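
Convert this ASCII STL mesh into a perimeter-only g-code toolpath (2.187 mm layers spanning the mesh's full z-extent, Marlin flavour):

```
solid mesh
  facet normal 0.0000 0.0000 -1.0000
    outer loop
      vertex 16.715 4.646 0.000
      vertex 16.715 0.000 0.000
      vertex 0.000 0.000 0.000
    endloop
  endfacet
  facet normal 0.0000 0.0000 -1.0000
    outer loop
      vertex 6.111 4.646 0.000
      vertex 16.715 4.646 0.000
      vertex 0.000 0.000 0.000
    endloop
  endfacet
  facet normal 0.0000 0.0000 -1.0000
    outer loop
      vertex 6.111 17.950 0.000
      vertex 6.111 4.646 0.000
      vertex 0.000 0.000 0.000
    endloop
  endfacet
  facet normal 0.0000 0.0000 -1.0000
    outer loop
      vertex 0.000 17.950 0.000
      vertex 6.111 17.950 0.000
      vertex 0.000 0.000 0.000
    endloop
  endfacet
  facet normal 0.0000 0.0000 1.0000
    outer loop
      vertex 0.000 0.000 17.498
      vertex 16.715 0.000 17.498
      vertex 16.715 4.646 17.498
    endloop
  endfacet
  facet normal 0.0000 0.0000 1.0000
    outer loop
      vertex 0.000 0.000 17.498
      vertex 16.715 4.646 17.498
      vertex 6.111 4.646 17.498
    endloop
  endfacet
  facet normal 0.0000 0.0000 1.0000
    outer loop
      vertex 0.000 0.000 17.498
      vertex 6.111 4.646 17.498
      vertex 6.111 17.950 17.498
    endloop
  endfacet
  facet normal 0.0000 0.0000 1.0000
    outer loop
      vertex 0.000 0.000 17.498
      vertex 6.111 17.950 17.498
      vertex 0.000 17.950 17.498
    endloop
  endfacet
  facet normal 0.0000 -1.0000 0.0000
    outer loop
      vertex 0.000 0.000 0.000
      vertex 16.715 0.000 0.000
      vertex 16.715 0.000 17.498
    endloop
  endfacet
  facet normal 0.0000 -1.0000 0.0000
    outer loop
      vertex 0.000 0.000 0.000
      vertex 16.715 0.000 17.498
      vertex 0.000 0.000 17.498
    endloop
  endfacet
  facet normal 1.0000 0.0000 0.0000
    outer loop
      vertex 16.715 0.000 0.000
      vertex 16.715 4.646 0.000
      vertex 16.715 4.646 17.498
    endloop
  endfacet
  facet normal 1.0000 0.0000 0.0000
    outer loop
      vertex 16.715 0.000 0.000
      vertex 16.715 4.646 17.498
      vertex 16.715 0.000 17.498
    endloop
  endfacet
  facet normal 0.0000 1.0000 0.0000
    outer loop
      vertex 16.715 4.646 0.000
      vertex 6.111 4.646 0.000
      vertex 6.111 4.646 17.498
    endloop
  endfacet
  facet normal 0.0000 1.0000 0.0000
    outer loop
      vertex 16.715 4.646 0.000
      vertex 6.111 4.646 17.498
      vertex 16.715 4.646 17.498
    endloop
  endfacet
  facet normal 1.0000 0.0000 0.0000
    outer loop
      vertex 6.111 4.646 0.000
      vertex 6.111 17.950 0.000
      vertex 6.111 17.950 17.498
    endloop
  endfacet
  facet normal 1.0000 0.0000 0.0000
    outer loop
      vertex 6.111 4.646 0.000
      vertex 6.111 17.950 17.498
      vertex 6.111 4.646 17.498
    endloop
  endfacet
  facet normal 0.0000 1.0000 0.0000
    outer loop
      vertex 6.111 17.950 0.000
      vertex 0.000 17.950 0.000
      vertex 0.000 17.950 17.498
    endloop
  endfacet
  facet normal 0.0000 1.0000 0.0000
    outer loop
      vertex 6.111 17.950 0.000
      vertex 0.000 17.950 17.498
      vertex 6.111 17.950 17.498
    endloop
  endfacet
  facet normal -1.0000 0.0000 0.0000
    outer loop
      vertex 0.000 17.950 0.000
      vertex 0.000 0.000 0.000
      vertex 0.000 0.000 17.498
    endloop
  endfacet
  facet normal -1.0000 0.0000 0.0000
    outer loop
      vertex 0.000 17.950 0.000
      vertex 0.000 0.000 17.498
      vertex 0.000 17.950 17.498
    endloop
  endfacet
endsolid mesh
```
; perimeter-only toolpath
G21 ; units = mm
G90 ; absolute positioning
G28 ; home
; layer 1
G0 Z2.187
G0 X0.000 Y0.000
G1 X16.715 Y0.000
G1 X16.715 Y4.646
G1 X6.111 Y4.646
G1 X6.111 Y17.950
G1 X0.000 Y17.950
G1 X0.000 Y0.000
; layer 2
G0 Z4.375
G0 X0.000 Y0.000
G1 X16.715 Y0.000
G1 X16.715 Y4.646
G1 X6.111 Y4.646
G1 X6.111 Y17.950
G1 X0.000 Y17.950
G1 X0.000 Y0.000
; layer 3
G0 Z6.562
G0 X0.000 Y0.000
G1 X16.715 Y0.000
G1 X16.715 Y4.646
G1 X6.111 Y4.646
G1 X6.111 Y17.950
G1 X0.000 Y17.950
G1 X0.000 Y0.000
; layer 4
G0 Z8.749
G0 X0.000 Y0.000
G1 X16.715 Y0.000
G1 X16.715 Y4.646
G1 X6.111 Y4.646
G1 X6.111 Y17.950
G1 X0.000 Y17.950
G1 X0.000 Y0.000
; layer 5
G0 Z10.936
G0 X0.000 Y0.000
G1 X16.715 Y0.000
G1 X16.715 Y4.646
G1 X6.111 Y4.646
G1 X6.111 Y17.950
G1 X0.000 Y17.950
G1 X0.000 Y0.000
; layer 6
G0 Z13.123
G0 X0.000 Y0.000
G1 X16.715 Y0.000
G1 X16.715 Y4.646
G1 X6.111 Y4.646
G1 X6.111 Y17.950
G1 X0.000 Y17.950
G1 X0.000 Y0.000
; layer 7
G0 Z15.311
G0 X0.000 Y0.000
G1 X16.715 Y0.000
G1 X16.715 Y4.646
G1 X6.111 Y4.646
G1 X6.111 Y17.950
G1 X0.000 Y17.950
G1 X0.000 Y0.000
; layer 8
G0 Z17.498
G0 X0.000 Y0.000
G1 X16.715 Y0.000
G1 X16.715 Y4.646
G1 X6.111 Y4.646
G1 X6.111 Y17.950
G1 X0.000 Y17.950
G1 X0.000 Y0.000
M2 ; end

The solid is an L-shaped prism: outer 16.7 × 17.9 mm, arm thicknesses ≈ 4.65 mm (horizontal) and 6.11 mm (vertical), extruded 17.5 mm in z. Slicing at Δz = 2.187 mm — 8 equal slices spanning the solid's height, so layer i sits at z = i·h/8 — gives 8 non-empty perimeters. Each is a 6-segment closed polygon; G0 lifts to the layer z and rapids to the start vertex, then G1 traces the edges.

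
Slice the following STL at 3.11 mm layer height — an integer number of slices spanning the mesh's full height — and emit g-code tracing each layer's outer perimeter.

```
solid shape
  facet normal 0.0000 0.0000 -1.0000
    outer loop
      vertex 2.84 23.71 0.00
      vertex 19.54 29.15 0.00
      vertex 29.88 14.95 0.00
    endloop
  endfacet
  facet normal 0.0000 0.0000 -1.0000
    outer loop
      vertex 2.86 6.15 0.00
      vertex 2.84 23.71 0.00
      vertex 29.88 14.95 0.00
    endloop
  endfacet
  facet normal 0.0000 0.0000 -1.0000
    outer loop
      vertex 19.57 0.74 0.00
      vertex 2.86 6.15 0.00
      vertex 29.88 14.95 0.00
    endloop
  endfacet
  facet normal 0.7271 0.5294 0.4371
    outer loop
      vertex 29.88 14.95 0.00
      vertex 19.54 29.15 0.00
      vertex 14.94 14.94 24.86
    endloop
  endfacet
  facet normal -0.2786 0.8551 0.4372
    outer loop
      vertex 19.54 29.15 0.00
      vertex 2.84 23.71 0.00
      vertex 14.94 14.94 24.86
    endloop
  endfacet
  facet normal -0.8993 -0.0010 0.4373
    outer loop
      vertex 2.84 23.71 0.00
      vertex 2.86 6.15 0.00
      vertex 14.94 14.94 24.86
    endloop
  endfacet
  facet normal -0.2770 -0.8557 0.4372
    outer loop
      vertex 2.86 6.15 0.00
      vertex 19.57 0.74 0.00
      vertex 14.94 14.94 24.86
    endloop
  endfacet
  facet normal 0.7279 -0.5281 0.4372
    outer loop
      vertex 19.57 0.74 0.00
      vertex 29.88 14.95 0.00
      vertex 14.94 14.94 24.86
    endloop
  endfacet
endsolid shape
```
; perimeter-only toolpath
G21 ; units = mm
G90 ; absolute positioning
G28 ; home
; layer 1
G0 Z3.11
G0 X28.01 Y14.95
G1 X18.96 Y27.37
G1 X4.35 Y22.61
G1 X4.37 Y7.25
G1 X18.99 Y2.51
G1 X28.01 Y14.95
; layer 2
G0 Z6.21
G0 X26.14 Y14.95
G1 X18.39 Y25.60
G1 X5.87 Y21.52
G1 X5.88 Y8.35
G1 X18.41 Y4.29
G1 X26.14 Y14.95
; layer 3
G0 Z9.32
G0 X24.28 Y14.95
G1 X17.81 Y23.82
G1 X7.38 Y20.42
G1 X7.39 Y9.45
G1 X17.83 Y6.07
G1 X24.28 Y14.95
; layer 4
G0 Z12.43
G0 X22.41 Y14.95
G1 X17.24 Y22.04
G1 X8.89 Y19.32
G1 X8.90 Y10.54
G1 X17.25 Y7.84
G1 X22.41 Y14.95
; layer 5
G0 Z15.54
G0 X20.54 Y14.94
G1 X16.66 Y20.27
G1 X10.40 Y18.23
G1 X10.41 Y11.64
G1 X16.68 Y9.62
G1 X20.54 Y14.94
; layer 6
G0 Z18.64
G0 X18.68 Y14.94
G1 X16.09 Y18.49
G1 X11.91 Y17.13
G1 X11.92 Y12.74
G1 X16.10 Y11.39
G1 X18.68 Y14.94
; layer 7
G0 Z21.75
G0 X16.81 Y14.94
G1 X15.52 Y16.72
G1 X13.43 Y16.04
G1 X13.43 Y13.84
G1 X15.52 Y13.16
G1 X16.81 Y14.94
M2 ; end

The solid is a regular 5-sided pyramid, base circumscribed radius ≈ 14.9 mm, apex at z ≈ 24.9 mm. Slicing at Δz = 3.11 mm — 8 equal slices spanning the solid's height, so layer i sits at z = i·h/8 — gives 7 non-empty perimeters. Each is a 5-segment closed polygon; G0 lifts to the layer z and rapids to the start vertex, then G1 traces the edges. The cross-section shrinks linearly with z (the slice at the apex is degenerate and omitted).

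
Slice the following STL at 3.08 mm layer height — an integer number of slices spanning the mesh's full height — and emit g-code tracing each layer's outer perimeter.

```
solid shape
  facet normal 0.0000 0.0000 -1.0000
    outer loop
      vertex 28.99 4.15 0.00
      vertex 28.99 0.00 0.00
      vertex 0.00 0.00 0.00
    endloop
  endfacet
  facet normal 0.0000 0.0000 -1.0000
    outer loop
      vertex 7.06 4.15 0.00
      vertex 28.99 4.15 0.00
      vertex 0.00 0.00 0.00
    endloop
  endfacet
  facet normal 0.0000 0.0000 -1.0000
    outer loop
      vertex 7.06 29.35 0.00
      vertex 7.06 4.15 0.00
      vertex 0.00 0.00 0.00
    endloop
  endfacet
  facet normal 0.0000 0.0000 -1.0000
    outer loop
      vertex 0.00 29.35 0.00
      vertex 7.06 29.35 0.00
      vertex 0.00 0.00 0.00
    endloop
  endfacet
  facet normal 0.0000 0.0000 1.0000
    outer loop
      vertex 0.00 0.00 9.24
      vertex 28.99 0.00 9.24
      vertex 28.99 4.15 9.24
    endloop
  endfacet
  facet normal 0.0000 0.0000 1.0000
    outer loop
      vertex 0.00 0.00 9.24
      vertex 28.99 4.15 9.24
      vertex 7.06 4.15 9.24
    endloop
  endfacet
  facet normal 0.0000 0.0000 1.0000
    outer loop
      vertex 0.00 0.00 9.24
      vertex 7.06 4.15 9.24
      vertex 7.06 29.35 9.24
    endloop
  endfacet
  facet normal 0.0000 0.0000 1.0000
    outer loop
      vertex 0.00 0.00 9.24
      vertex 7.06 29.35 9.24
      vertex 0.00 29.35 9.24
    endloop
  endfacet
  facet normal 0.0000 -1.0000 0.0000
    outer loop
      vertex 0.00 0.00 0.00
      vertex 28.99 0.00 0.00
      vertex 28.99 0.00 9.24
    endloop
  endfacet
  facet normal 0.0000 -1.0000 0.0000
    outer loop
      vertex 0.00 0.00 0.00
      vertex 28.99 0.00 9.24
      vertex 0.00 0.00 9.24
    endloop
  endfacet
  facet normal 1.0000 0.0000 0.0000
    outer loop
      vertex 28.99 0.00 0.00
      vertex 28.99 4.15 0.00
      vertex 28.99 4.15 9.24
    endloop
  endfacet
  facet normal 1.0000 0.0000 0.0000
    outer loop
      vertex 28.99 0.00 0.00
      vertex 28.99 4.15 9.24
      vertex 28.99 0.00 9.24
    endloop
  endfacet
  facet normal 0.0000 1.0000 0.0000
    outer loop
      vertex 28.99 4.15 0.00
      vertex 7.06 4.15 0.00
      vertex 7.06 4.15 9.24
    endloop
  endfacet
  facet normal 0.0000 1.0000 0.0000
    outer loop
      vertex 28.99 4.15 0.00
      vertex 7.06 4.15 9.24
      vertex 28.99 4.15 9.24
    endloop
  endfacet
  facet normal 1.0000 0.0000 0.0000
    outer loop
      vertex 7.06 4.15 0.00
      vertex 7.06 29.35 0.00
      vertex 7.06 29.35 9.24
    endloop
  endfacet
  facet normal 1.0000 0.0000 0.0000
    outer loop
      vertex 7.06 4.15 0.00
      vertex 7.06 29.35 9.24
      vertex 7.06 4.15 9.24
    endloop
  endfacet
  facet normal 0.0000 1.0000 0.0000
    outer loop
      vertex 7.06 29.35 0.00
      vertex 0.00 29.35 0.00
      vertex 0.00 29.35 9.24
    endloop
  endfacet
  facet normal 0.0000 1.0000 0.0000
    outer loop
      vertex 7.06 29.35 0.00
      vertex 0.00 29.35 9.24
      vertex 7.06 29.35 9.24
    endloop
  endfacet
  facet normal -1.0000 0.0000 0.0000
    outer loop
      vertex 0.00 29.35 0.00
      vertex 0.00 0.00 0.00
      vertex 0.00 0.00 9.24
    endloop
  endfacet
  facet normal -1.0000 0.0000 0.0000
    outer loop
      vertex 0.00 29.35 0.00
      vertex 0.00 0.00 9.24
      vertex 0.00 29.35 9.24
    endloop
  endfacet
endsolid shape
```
; perimeter-only toolpath
G21 ; units = mm
G90 ; absolute positioning
G28 ; home
; layer 1
G0 Z3.08
G0 X0.00 Y0.00
G1 X28.99 Y0.00
G1 X28.99 Y4.15
G1 X7.06 Y4.15
G1 X7.06 Y29.35
G1 X0.00 Y29.35
G1 X0.00 Y0.00
; layer 2
G0 Z6.16
G0 X0.00 Y0.00
G1 X28.99 Y0.00
G1 X28.99 Y4.15
G1 X7.06 Y4.15
G1 X7.06 Y29.35
G1 X0.00 Y29.35
G1 X0.00 Y0.00
; layer 3
G0 Z9.24
G0 X0.00 Y0.00
G1 X28.99 Y0.00
G1 X28.99 Y4.15
G1 X7.06 Y4.15
G1 X7.06 Y29.35
G1 X0.00 Y29.35
G1 X0.00 Y0.00
M2 ; end

The solid is an L-shaped prism: outer 29 × 29.4 mm, arm thicknesses ≈ 4.15 mm (horizontal) and 7.06 mm (vertical), extruded 9.24 mm in z. Slicing at Δz = 3.08 mm — 3 equal slices spanning the solid's height, so layer i sits at z = i·h/3 — gives 3 non-empty perimeters. Each is a 6-segment closed polygon; G0 lifts to the layer z and rapids to the start vertex, then G1 traces the edges.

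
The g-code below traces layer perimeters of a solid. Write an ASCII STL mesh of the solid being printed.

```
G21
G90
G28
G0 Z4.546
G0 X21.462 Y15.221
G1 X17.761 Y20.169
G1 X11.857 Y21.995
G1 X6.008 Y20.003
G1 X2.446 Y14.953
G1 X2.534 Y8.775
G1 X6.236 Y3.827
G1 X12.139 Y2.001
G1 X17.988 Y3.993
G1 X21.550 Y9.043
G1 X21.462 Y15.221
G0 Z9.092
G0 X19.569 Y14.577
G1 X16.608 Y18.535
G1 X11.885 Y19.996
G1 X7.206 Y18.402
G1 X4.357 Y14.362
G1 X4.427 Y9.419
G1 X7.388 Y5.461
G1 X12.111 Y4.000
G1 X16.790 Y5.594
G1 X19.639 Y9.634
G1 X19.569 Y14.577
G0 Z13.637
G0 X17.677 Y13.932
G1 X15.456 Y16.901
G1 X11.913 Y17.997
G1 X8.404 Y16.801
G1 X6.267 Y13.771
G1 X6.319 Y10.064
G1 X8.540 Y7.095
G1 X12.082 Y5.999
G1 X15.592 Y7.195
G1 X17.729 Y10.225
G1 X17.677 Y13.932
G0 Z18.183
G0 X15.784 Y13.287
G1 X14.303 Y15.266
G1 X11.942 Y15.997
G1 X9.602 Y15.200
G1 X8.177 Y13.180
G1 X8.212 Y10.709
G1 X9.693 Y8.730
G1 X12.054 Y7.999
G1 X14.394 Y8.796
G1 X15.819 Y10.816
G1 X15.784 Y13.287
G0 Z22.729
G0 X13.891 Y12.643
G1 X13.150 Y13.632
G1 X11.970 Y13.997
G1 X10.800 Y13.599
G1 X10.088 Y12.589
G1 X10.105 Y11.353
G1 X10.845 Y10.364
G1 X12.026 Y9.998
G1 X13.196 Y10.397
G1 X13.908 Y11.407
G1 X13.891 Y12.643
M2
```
solid part
  facet normal 0.0000 0.0000 -1.0000
    outer loop
      vertex 11.829 23.995 0.000
      vertex 18.913 21.803 0.000
      vertex 23.355 15.866 0.000
    endloop
  endfacet
  facet normal 0.0000 0.0000 -1.0000
    outer loop
      vertex 4.810 21.604 0.000
      vertex 11.829 23.995 0.000
      vertex 23.355 15.866 0.000
    endloop
  endfacet
  facet normal 0.0000 0.0000 -1.0000
    outer loop
      vertex 0.536 15.544 0.000
      vertex 4.810 21.604 0.000
      vertex 23.355 15.866 0.000
    endloop
  endfacet
  facet normal 0.0000 0.0000 -1.0000
    outer loop
      vertex 0.641 8.130 0.000
      vertex 0.536 15.544 0.000
      vertex 23.355 15.866 0.000
    endloop
  endfacet
  facet normal 0.0000 0.0000 -1.0000
    outer loop
      vertex 5.083 2.193 0.000
      vertex 0.641 8.130 0.000
      vertex 23.355 15.866 0.000
    endloop
  endfacet
  facet normal 0.0000 0.0000 -1.0000
    outer loop
      vertex 12.167 0.001 0.000
      vertex 5.083 2.193 0.000
      vertex 23.355 15.866 0.000
    endloop
  endfacet
  facet normal 0.0000 0.0000 -1.0000
    outer loop
      vertex 19.186 2.392 0.000
      vertex 12.167 0.001 0.000
      vertex 23.355 15.866 0.000
    endloop
  endfacet
  facet normal 0.0000 0.0000 -1.0000
    outer loop
      vertex 23.460 8.452 0.000
      vertex 19.186 2.392 0.000
      vertex 23.355 15.866 0.000
    endloop
  endfacet
  facet normal 0.7387 0.5527 0.3859
    outer loop
      vertex 23.355 15.866 0.000
      vertex 18.913 21.803 0.000
      vertex 11.998 11.998 27.275
    endloop
  endfacet
  facet normal 0.2727 0.8813 0.3860
    outer loop
      vertex 18.913 21.803 0.000
      vertex 11.829 23.995 0.000
      vertex 11.998 11.998 27.275
    endloop
  endfacet
  facet normal -0.2975 0.8732 0.3859
    outer loop
      vertex 11.829 23.995 0.000
      vertex 4.810 21.604 0.000
      vertex 11.998 11.998 27.275
    endloop
  endfacet
  facet normal -0.7539 0.5317 0.3859
    outer loop
      vertex 4.810 21.604 0.000
      vertex 0.536 15.544 0.000
      vertex 11.998 11.998 27.275
    endloop
  endfacet
  facet normal -0.9224 -0.0131 0.3859
    outer loop
      vertex 0.536 15.544 0.000
      vertex 0.641 8.130 0.000
      vertex 11.998 11.998 27.275
    endloop
  endfacet
  facet normal -0.7387 -0.5527 0.3859
    outer loop
      vertex 0.641 8.130 0.000
      vertex 5.083 2.193 0.000
      vertex 11.998 11.998 27.275
    endloop
  endfacet
  facet normal -0.2727 -0.8813 0.3860
    outer loop
      vertex 5.083 2.193 0.000
      vertex 12.167 0.001 0.000
      vertex 11.998 11.998 27.275
    endloop
  endfacet
  facet normal 0.2975 -0.8732 0.3859
    outer loop
      vertex 12.167 0.001 0.000
      vertex 19.186 2.392 0.000
      vertex 11.998 11.998 27.275
    endloop
  endfacet
  facet normal 0.7539 -0.5317 0.3859
    outer loop
      vertex 19.186 2.392 0.000
      vertex 23.460 8.452 0.000
      vertex 11.998 11.998 27.275
    endloop
  endfacet
  facet normal 0.9224 0.0131 0.3859
    outer loop
      vertex 23.460 8.452 0.000
      vertex 23.355 15.866 0.000
      vertex 11.998 11.998 27.275
    endloop
  endfacet
endsolid part

The G0 Z moves step by Δz≈4.546 mm. The G1 loops shrink linearly with z, so the solid tapers from its base footprint up to z≈27.3. Closing with a flat bottom cap and the tapered top and triangulating gives 18 facets — a regular 10-sided pyramid, base circumscribed radius ≈ 12 mm, apex at z ≈ 27.3 mm.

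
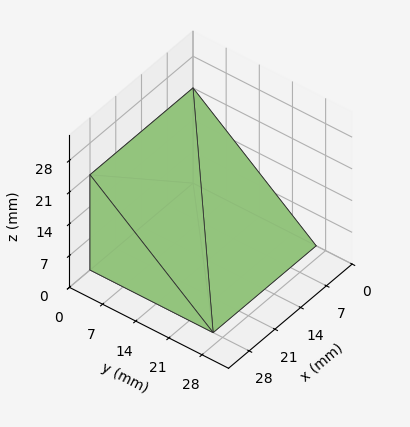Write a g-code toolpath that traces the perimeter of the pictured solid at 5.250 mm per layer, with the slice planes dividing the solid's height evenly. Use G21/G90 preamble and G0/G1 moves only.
Reading the render: the shape is a wedge (ramp): 28 × 26 mm base, rising to 21 mm along the y=0 edge and sloping linearly to z=0 at y=26 (dimensions read to the nearest mm from the axis ticks). For the g-code, the solid's height is divided into equal slices at the stated Δz and each level perimeter traced with G1 moves after a G0 lift.

; perimeter-only toolpath
G21 ; units = mm
G90 ; absolute positioning
G28 ; home
; layer 1
G0 Z5.250
G0 X0.000 Y0.000
G1 X28.000 Y0.000
G1 X28.000 Y19.500
G1 X0.000 Y19.500
G1 X0.000 Y0.000
; layer 2
G0 Z10.500
G0 X0.000 Y0.000
G1 X28.000 Y0.000
G1 X28.000 Y13.000
G1 X0.000 Y13.000
G1 X0.000 Y0.000
; layer 3
G0 Z15.750
G0 X0.000 Y0.000
G1 X28.000 Y0.000
G1 X28.000 Y6.500
G1 X0.000 Y6.500
G1 X0.000 Y0.000
M2 ; end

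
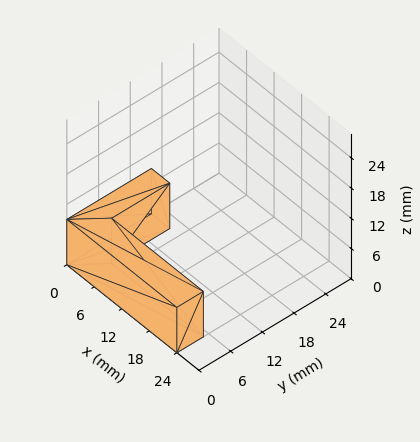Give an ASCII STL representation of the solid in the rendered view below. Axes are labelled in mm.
Reading the render: the shape is an L-shaped prism: outer 24 × 16 mm, arm thicknesses ≈ 5 mm (horizontal) and 4 mm (vertical), extruded 9 mm in z (dimensions read to the nearest mm from the axis ticks). For the STL, each face is triangulated and given an outward normal.

solid part
  facet normal 0.0000 0.0000 -1.0000
    outer loop
      vertex 24.00 5.00 0.00
      vertex 24.00 0.00 0.00
      vertex 0.00 0.00 0.00
    endloop
  endfacet
  facet normal 0.0000 0.0000 -1.0000
    outer loop
      vertex 4.00 5.00 0.00
      vertex 24.00 5.00 0.00
      vertex 0.00 0.00 0.00
    endloop
  endfacet
  facet normal 0.0000 0.0000 -1.0000
    outer loop
      vertex 4.00 16.00 0.00
      vertex 4.00 5.00 0.00
      vertex 0.00 0.00 0.00
    endloop
  endfacet
  facet normal 0.0000 0.0000 -1.0000
    outer loop
      vertex 0.00 16.00 0.00
      vertex 4.00 16.00 0.00
      vertex 0.00 0.00 0.00
    endloop
  endfacet
  facet normal 0.0000 0.0000 1.0000
    outer loop
      vertex 0.00 0.00 9.00
      vertex 24.00 0.00 9.00
      vertex 24.00 5.00 9.00
    endloop
  endfacet
  facet normal 0.0000 0.0000 1.0000
    outer loop
      vertex 0.00 0.00 9.00
      vertex 24.00 5.00 9.00
      vertex 4.00 5.00 9.00
    endloop
  endfacet
  facet normal 0.0000 0.0000 1.0000
    outer loop
      vertex 0.00 0.00 9.00
      vertex 4.00 5.00 9.00
      vertex 4.00 16.00 9.00
    endloop
  endfacet
  facet normal 0.0000 0.0000 1.0000
    outer loop
      vertex 0.00 0.00 9.00
      vertex 4.00 16.00 9.00
      vertex 0.00 16.00 9.00
    endloop
  endfacet
  facet normal 0.0000 -1.0000 0.0000
    outer loop
      vertex 0.00 0.00 0.00
      vertex 24.00 0.00 0.00
      vertex 24.00 0.00 9.00
    endloop
  endfacet
  facet normal 0.0000 -1.0000 0.0000
    outer loop
      vertex 0.00 0.00 0.00
      vertex 24.00 0.00 9.00
      vertex 0.00 0.00 9.00
    endloop
  endfacet
  facet normal 1.0000 0.0000 0.0000
    outer loop
      vertex 24.00 0.00 0.00
      vertex 24.00 5.00 0.00
      vertex 24.00 5.00 9.00
    endloop
  endfacet
  facet normal 1.0000 0.0000 0.0000
    outer loop
      vertex 24.00 0.00 0.00
      vertex 24.00 5.00 9.00
      vertex 24.00 0.00 9.00
    endloop
  endfacet
  facet normal 0.0000 1.0000 0.0000
    outer loop
      vertex 24.00 5.00 0.00
      vertex 4.00 5.00 0.00
      vertex 4.00 5.00 9.00
    endloop
  endfacet
  facet normal 0.0000 1.0000 0.0000
    outer loop
      vertex 24.00 5.00 0.00
      vertex 4.00 5.00 9.00
      vertex 24.00 5.00 9.00
    endloop
  endfacet
  facet normal 1.0000 0.0000 0.0000
    outer loop
      vertex 4.00 5.00 0.00
      vertex 4.00 16.00 0.00
      vertex 4.00 16.00 9.00
    endloop
  endfacet
  facet normal 1.0000 0.0000 0.0000
    outer loop
      vertex 4.00 5.00 0.00
      vertex 4.00 16.00 9.00
      vertex 4.00 5.00 9.00
    endloop
  endfacet
  facet normal 0.0000 1.0000 0.0000
    outer loop
      vertex 4.00 16.00 0.00
      vertex 0.00 16.00 0.00
      vertex 0.00 16.00 9.00
    endloop
  endfacet
  facet normal 0.0000 1.0000 0.0000
    outer loop
      vertex 4.00 16.00 0.00
      vertex 0.00 16.00 9.00
      vertex 4.00 16.00 9.00
    endloop
  endfacet
  facet normal -1.0000 0.0000 0.0000
    outer loop
      vertex 0.00 16.00 0.00
      vertex 0.00 0.00 0.00
      vertex 0.00 0.00 9.00
    endloop
  endfacet
  facet normal -1.0000 0.0000 0.0000
    outer loop
      vertex 0.00 16.00 0.00
      vertex 0.00 0.00 9.00
      vertex 0.00 16.00 9.00
    endloop
  endfacet
endsolid part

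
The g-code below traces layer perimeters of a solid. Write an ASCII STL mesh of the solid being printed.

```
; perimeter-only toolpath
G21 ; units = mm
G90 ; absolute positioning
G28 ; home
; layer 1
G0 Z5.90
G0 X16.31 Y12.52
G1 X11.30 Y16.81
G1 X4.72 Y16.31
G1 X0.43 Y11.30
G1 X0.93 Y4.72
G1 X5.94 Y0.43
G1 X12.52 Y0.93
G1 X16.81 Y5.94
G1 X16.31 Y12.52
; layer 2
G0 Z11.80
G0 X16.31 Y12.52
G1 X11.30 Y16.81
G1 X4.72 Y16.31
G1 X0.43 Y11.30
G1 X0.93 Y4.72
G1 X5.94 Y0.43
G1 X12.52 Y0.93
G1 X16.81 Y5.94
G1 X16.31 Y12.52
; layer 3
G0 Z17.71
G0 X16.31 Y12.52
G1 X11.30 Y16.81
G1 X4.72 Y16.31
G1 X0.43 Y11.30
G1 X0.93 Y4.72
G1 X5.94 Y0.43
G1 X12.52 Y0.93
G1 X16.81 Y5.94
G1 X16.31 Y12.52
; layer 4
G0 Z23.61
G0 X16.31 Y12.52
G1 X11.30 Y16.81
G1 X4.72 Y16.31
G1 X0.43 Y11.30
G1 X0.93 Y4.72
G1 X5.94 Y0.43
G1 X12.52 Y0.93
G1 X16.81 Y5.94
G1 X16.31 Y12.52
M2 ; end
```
solid part
  facet normal 0.0000 0.0000 -1.0000
    outer loop
      vertex 4.72 16.31 0.00
      vertex 11.30 16.81 0.00
      vertex 16.31 12.52 0.00
    endloop
  endfacet
  facet normal 0.0000 0.0000 -1.0000
    outer loop
      vertex 0.43 11.30 0.00
      vertex 4.72 16.31 0.00
      vertex 16.31 12.52 0.00
    endloop
  endfacet
  facet normal 0.0000 0.0000 -1.0000
    outer loop
      vertex 0.93 4.72 0.00
      vertex 0.43 11.30 0.00
      vertex 16.31 12.52 0.00
    endloop
  endfacet
  facet normal 0.0000 0.0000 -1.0000
    outer loop
      vertex 5.94 0.43 0.00
      vertex 0.93 4.72 0.00
      vertex 16.31 12.52 0.00
    endloop
  endfacet
  facet normal 0.0000 0.0000 -1.0000
    outer loop
      vertex 12.52 0.93 0.00
      vertex 5.94 0.43 0.00
      vertex 16.31 12.52 0.00
    endloop
  endfacet
  facet normal 0.0000 0.0000 -1.0000
    outer loop
      vertex 16.81 5.94 0.00
      vertex 12.52 0.93 0.00
      vertex 16.31 12.52 0.00
    endloop
  endfacet
  facet normal 0.0000 0.0000 1.0000
    outer loop
      vertex 16.31 12.52 23.61
      vertex 11.30 16.81 23.61
      vertex 4.72 16.31 23.61
    endloop
  endfacet
  facet normal 0.0000 0.0000 1.0000
    outer loop
      vertex 16.31 12.52 23.61
      vertex 4.72 16.31 23.61
      vertex 0.43 11.30 23.61
    endloop
  endfacet
  facet normal 0.0000 0.0000 1.0000
    outer loop
      vertex 16.31 12.52 23.61
      vertex 0.43 11.30 23.61
      vertex 0.93 4.72 23.61
    endloop
  endfacet
  facet normal 0.0000 0.0000 1.0000
    outer loop
      vertex 16.31 12.52 23.61
      vertex 0.93 4.72 23.61
      vertex 5.94 0.43 23.61
    endloop
  endfacet
  facet normal 0.0000 0.0000 1.0000
    outer loop
      vertex 16.31 12.52 23.61
      vertex 5.94 0.43 23.61
      vertex 12.52 0.93 23.61
    endloop
  endfacet
  facet normal 0.0000 0.0000 1.0000
    outer loop
      vertex 16.31 12.52 23.61
      vertex 12.52 0.93 23.61
      vertex 16.81 5.94 23.61
    endloop
  endfacet
  facet normal 0.6504 0.7596 0.0000
    outer loop
      vertex 16.31 12.52 0.00
      vertex 11.30 16.81 0.00
      vertex 11.30 16.81 23.61
    endloop
  endfacet
  facet normal 0.6504 0.7596 0.0000
    outer loop
      vertex 16.31 12.52 0.00
      vertex 11.30 16.81 23.61
      vertex 16.31 12.52 23.61
    endloop
  endfacet
  facet normal -0.0758 0.9971 0.0000
    outer loop
      vertex 11.30 16.81 0.00
      vertex 4.72 16.31 0.00
      vertex 4.72 16.31 23.61
    endloop
  endfacet
  facet normal -0.0758 0.9971 0.0000
    outer loop
      vertex 11.30 16.81 0.00
      vertex 4.72 16.31 23.61
      vertex 11.30 16.81 23.61
    endloop
  endfacet
  facet normal -0.7596 0.6504 0.0000
    outer loop
      vertex 4.72 16.31 0.00
      vertex 0.43 11.30 0.00
      vertex 0.43 11.30 23.61
    endloop
  endfacet
  facet normal -0.7596 0.6504 0.0000
    outer loop
      vertex 4.72 16.31 0.00
      vertex 0.43 11.30 23.61
      vertex 4.72 16.31 23.61
    endloop
  endfacet
  facet normal -0.9971 -0.0758 0.0000
    outer loop
      vertex 0.43 11.30 0.00
      vertex 0.93 4.72 0.00
      vertex 0.93 4.72 23.61
    endloop
  endfacet
  facet normal -0.9971 -0.0758 0.0000
    outer loop
      vertex 0.43 11.30 0.00
      vertex 0.93 4.72 23.61
      vertex 0.43 11.30 23.61
    endloop
  endfacet
  facet normal -0.6504 -0.7596 0.0000
    outer loop
      vertex 0.93 4.72 0.00
      vertex 5.94 0.43 0.00
      vertex 5.94 0.43 23.61
    endloop
  endfacet
  facet normal -0.6504 -0.7596 0.0000
    outer loop
      vertex 0.93 4.72 0.00
      vertex 5.94 0.43 23.61
      vertex 0.93 4.72 23.61
    endloop
  endfacet
  facet normal 0.0758 -0.9971 0.0000
    outer loop
      vertex 5.94 0.43 0.00
      vertex 12.52 0.93 0.00
      vertex 12.52 0.93 23.61
    endloop
  endfacet
  facet normal 0.0758 -0.9971 0.0000
    outer loop
      vertex 5.94 0.43 0.00
      vertex 12.52 0.93 23.61
      vertex 5.94 0.43 23.61
    endloop
  endfacet
  facet normal 0.7596 -0.6504 0.0000
    outer loop
      vertex 12.52 0.93 0.00
      vertex 16.81 5.94 0.00
      vertex 16.81 5.94 23.61
    endloop
  endfacet
  facet normal 0.7596 -0.6504 0.0000
    outer loop
      vertex 12.52 0.93 0.00
      vertex 16.81 5.94 23.61
      vertex 12.52 0.93 23.61
    endloop
  endfacet
  facet normal 0.9971 0.0758 0.0000
    outer loop
      vertex 16.81 5.94 0.00
      vertex 16.31 12.52 0.00
      vertex 16.31 12.52 23.61
    endloop
  endfacet
  facet normal 0.9971 0.0758 0.0000
    outer loop
      vertex 16.81 5.94 0.00
      vertex 16.31 12.52 23.61
      vertex 16.81 5.94 23.61
    endloop
  endfacet
endsolid part

The G0 Z moves step by Δz≈5.90 mm. Every layer's G1 loop is the same polygon, so the solid is a straight extrusion of it from z=0 to z≈23.6. Closing with flat bottom and top caps and triangulating gives 28 facets — a regular 8-sided prism (a cylinder approximated with 8 flat sides), circumscribed radius ≈ 8.62 mm, height ≈ 23.6 mm.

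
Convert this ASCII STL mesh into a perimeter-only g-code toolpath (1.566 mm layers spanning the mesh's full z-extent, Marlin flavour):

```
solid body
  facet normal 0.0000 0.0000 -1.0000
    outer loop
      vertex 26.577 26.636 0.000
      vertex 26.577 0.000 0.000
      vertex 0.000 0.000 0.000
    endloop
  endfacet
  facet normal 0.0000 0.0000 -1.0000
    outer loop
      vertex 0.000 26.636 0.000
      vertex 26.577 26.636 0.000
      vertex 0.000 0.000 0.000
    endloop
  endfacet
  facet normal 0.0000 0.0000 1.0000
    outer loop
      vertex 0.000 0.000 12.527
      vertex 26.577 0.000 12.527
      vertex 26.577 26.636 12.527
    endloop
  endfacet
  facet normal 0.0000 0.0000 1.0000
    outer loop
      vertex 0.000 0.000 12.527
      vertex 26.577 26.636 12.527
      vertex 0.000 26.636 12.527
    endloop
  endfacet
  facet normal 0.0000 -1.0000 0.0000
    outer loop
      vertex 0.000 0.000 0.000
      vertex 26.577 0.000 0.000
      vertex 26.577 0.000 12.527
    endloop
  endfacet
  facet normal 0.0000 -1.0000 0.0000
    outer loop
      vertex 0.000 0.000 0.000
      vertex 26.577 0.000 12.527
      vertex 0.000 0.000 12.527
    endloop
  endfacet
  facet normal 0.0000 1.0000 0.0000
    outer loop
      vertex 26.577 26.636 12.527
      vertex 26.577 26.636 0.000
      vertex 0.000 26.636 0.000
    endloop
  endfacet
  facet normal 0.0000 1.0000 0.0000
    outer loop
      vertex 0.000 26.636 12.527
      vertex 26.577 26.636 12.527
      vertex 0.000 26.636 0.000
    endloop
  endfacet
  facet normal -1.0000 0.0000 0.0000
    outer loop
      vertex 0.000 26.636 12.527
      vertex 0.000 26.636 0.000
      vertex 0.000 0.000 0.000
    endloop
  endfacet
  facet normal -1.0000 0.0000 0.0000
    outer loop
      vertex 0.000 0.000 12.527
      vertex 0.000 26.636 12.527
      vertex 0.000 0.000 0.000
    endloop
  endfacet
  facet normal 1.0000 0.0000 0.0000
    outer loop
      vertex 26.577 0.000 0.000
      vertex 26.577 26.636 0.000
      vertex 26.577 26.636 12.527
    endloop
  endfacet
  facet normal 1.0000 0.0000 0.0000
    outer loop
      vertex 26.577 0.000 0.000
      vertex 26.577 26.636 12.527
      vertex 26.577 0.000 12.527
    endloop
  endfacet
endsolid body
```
; perimeter-only toolpath
G21 ; units = mm
G90 ; absolute positioning
G28 ; home
; layer 1
G0 Z1.566
G0 X0.000 Y0.000
G1 X26.577 Y0.000
G1 X26.577 Y26.636
G1 X0.000 Y26.636
G1 X0.000 Y0.000
; layer 2
G0 Z3.132
G0 X0.000 Y0.000
G1 X26.577 Y0.000
G1 X26.577 Y26.636
G1 X0.000 Y26.636
G1 X0.000 Y0.000
; layer 3
G0 Z4.698
G0 X0.000 Y0.000
G1 X26.577 Y0.000
G1 X26.577 Y26.636
G1 X0.000 Y26.636
G1 X0.000 Y0.000
; layer 4
G0 Z6.263
G0 X0.000 Y0.000
G1 X26.577 Y0.000
G1 X26.577 Y26.636
G1 X0.000 Y26.636
G1 X0.000 Y0.000
; layer 5
G0 Z7.829
G0 X0.000 Y0.000
G1 X26.577 Y0.000
G1 X26.577 Y26.636
G1 X0.000 Y26.636
G1 X0.000 Y0.000
; layer 6
G0 Z9.395
G0 X0.000 Y0.000
G1 X26.577 Y0.000
G1 X26.577 Y26.636
G1 X0.000 Y26.636
G1 X0.000 Y0.000
; layer 7
G0 Z10.961
G0 X0.000 Y0.000
G1 X26.577 Y0.000
G1 X26.577 Y26.636
G1 X0.000 Y26.636
G1 X0.000 Y0.000
; layer 8
G0 Z12.527
G0 X0.000 Y0.000
G1 X26.577 Y0.000
G1 X26.577 Y26.636
G1 X0.000 Y26.636
G1 X0.000 Y0.000
M2 ; end

The solid is a rectangular box, roughly 26.6 × 26.6 mm footprint and 12.5 mm tall. Slicing at Δz = 1.566 mm — 8 equal slices spanning the solid's height, so layer i sits at z = i·h/8 — gives 8 non-empty perimeters. Each is a 4-segment closed polygon; G0 lifts to the layer z and rapids to the start vertex, then G1 traces the edges.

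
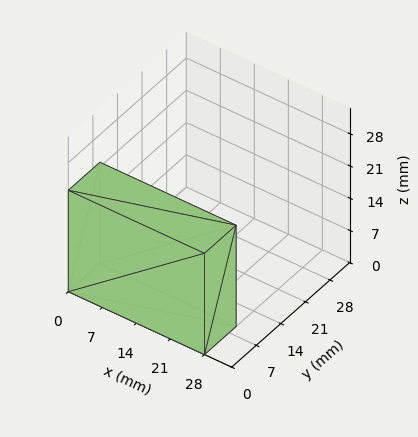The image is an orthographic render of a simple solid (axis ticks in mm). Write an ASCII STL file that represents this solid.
Reading the render: the shape is a rectangular box, roughly 28 × 9 mm footprint and 22 mm tall (dimensions read to the nearest mm from the axis ticks). For the STL, each face is triangulated and given an outward normal.

solid part
  facet normal 0.0000 0.0000 -1.0000
    outer loop
      vertex 28.0 9.0 0.0
      vertex 28.0 0.0 0.0
      vertex 0.0 0.0 0.0
    endloop
  endfacet
  facet normal 0.0000 0.0000 -1.0000
    outer loop
      vertex 0.0 9.0 0.0
      vertex 28.0 9.0 0.0
      vertex 0.0 0.0 0.0
    endloop
  endfacet
  facet normal 0.0000 0.0000 1.0000
    outer loop
      vertex 0.0 0.0 22.0
      vertex 28.0 0.0 22.0
      vertex 28.0 9.0 22.0
    endloop
  endfacet
  facet normal 0.0000 0.0000 1.0000
    outer loop
      vertex 0.0 0.0 22.0
      vertex 28.0 9.0 22.0
      vertex 0.0 9.0 22.0
    endloop
  endfacet
  facet normal 0.0000 -1.0000 0.0000
    outer loop
      vertex 0.0 0.0 0.0
      vertex 28.0 0.0 0.0
      vertex 28.0 0.0 22.0
    endloop
  endfacet
  facet normal 0.0000 -1.0000 0.0000
    outer loop
      vertex 0.0 0.0 0.0
      vertex 28.0 0.0 22.0
      vertex 0.0 0.0 22.0
    endloop
  endfacet
  facet normal 0.0000 1.0000 0.0000
    outer loop
      vertex 28.0 9.0 22.0
      vertex 28.0 9.0 0.0
      vertex 0.0 9.0 0.0
    endloop
  endfacet
  facet normal 0.0000 1.0000 0.0000
    outer loop
      vertex 0.0 9.0 22.0
      vertex 28.0 9.0 22.0
      vertex 0.0 9.0 0.0
    endloop
  endfacet
  facet normal -1.0000 0.0000 0.0000
    outer loop
      vertex 0.0 9.0 22.0
      vertex 0.0 9.0 0.0
      vertex 0.0 0.0 0.0
    endloop
  endfacet
  facet normal -1.0000 0.0000 0.0000
    outer loop
      vertex 0.0 0.0 22.0
      vertex 0.0 9.0 22.0
      vertex 0.0 0.0 0.0
    endloop
  endfacet
  facet normal 1.0000 0.0000 0.0000
    outer loop
      vertex 28.0 0.0 0.0
      vertex 28.0 9.0 0.0
      vertex 28.0 9.0 22.0
    endloop
  endfacet
  facet normal 1.0000 0.0000 0.0000
    outer loop
      vertex 28.0 0.0 0.0
      vertex 28.0 9.0 22.0
      vertex 28.0 0.0 22.0
    endloop
  endfacet
endsolid part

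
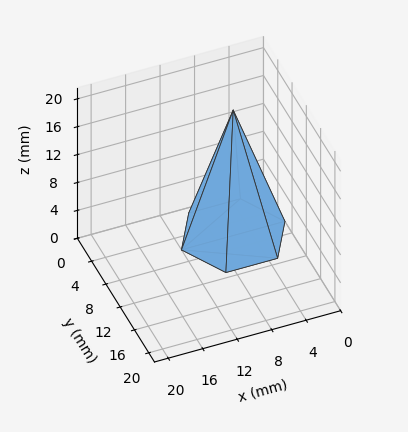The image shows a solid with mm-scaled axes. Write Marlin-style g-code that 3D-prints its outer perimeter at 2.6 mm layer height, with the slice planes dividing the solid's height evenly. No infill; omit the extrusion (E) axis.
Reading the render: the shape is a regular 6-sided pyramid, base circumscribed radius ≈ 6 mm, apex at z ≈ 18 mm (dimensions read to the nearest mm from the axis ticks). For the g-code, the solid's height is divided into equal slices at the stated Δz and each level perimeter traced with G1 moves after a G0 lift.

; perimeter-only toolpath
G21 ; units = mm
G90 ; absolute positioning
G28 ; home
; layer 1
G0 Z2.6
G0 X11.1 Y6.0
G1 X8.6 Y10.5
G1 X3.4 Y10.5
G1 X0.9 Y6.0
G1 X3.4 Y1.5
G1 X8.6 Y1.5
G1 X11.1 Y6.0
; layer 2
G0 Z5.1
G0 X10.3 Y6.0
G1 X8.1 Y9.7
G1 X3.9 Y9.7
G1 X1.7 Y6.0
G1 X3.9 Y2.3
G1 X8.1 Y2.3
G1 X10.3 Y6.0
; layer 3
G0 Z7.7
G0 X9.4 Y6.0
G1 X7.7 Y9.0
G1 X4.3 Y9.0
G1 X2.6 Y6.0
G1 X4.3 Y3.0
G1 X7.7 Y3.0
G1 X9.4 Y6.0
; layer 4
G0 Z10.3
G0 X8.6 Y6.0
G1 X7.3 Y8.2
G1 X4.7 Y8.2
G1 X3.4 Y6.0
G1 X4.7 Y3.8
G1 X7.3 Y3.8
G1 X8.6 Y6.0
; layer 5
G0 Z12.9
G0 X7.7 Y6.0
G1 X6.9 Y7.5
G1 X5.1 Y7.5
G1 X4.3 Y6.0
G1 X5.1 Y4.5
G1 X6.9 Y4.5
G1 X7.7 Y6.0
; layer 6
G0 Z15.4
G0 X6.9 Y6.0
G1 X6.4 Y6.7
G1 X5.6 Y6.7
G1 X5.1 Y6.0
G1 X5.6 Y5.3
G1 X6.4 Y5.3
G1 X6.9 Y6.0
M2 ; end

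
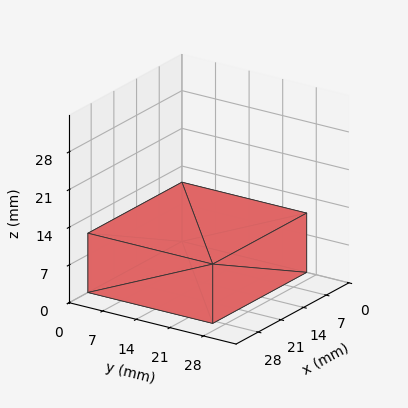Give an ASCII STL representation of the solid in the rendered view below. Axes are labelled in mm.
Reading the render: the shape is a rectangular box, roughly 29 × 26 mm footprint and 11 mm tall (dimensions read to the nearest mm from the axis ticks). For the STL, each face is triangulated and given an outward normal.

solid part
  facet normal 0.0000 0.0000 -1.0000
    outer loop
      vertex 29.0 26.0 0.0
      vertex 29.0 0.0 0.0
      vertex 0.0 0.0 0.0
    endloop
  endfacet
  facet normal 0.0000 0.0000 -1.0000
    outer loop
      vertex 0.0 26.0 0.0
      vertex 29.0 26.0 0.0
      vertex 0.0 0.0 0.0
    endloop
  endfacet
  facet normal 0.0000 0.0000 1.0000
    outer loop
      vertex 0.0 0.0 11.0
      vertex 29.0 0.0 11.0
      vertex 29.0 26.0 11.0
    endloop
  endfacet
  facet normal 0.0000 0.0000 1.0000
    outer loop
      vertex 0.0 0.0 11.0
      vertex 29.0 26.0 11.0
      vertex 0.0 26.0 11.0
    endloop
  endfacet
  facet normal 0.0000 -1.0000 0.0000
    outer loop
      vertex 0.0 0.0 0.0
      vertex 29.0 0.0 0.0
      vertex 29.0 0.0 11.0
    endloop
  endfacet
  facet normal 0.0000 -1.0000 0.0000
    outer loop
      vertex 0.0 0.0 0.0
      vertex 29.0 0.0 11.0
      vertex 0.0 0.0 11.0
    endloop
  endfacet
  facet normal 0.0000 1.0000 0.0000
    outer loop
      vertex 29.0 26.0 11.0
      vertex 29.0 26.0 0.0
      vertex 0.0 26.0 0.0
    endloop
  endfacet
  facet normal 0.0000 1.0000 0.0000
    outer loop
      vertex 0.0 26.0 11.0
      vertex 29.0 26.0 11.0
      vertex 0.0 26.0 0.0
    endloop
  endfacet
  facet normal -1.0000 0.0000 0.0000
    outer loop
      vertex 0.0 26.0 11.0
      vertex 0.0 26.0 0.0
      vertex 0.0 0.0 0.0
    endloop
  endfacet
  facet normal -1.0000 0.0000 0.0000
    outer loop
      vertex 0.0 0.0 11.0
      vertex 0.0 26.0 11.0
      vertex 0.0 0.0 0.0
    endloop
  endfacet
  facet normal 1.0000 0.0000 0.0000
    outer loop
      vertex 29.0 0.0 0.0
      vertex 29.0 26.0 0.0
      vertex 29.0 26.0 11.0
    endloop
  endfacet
  facet normal 1.0000 0.0000 0.0000
    outer loop
      vertex 29.0 0.0 0.0
      vertex 29.0 26.0 11.0
      vertex 29.0 0.0 11.0
    endloop
  endfacet
endsolid part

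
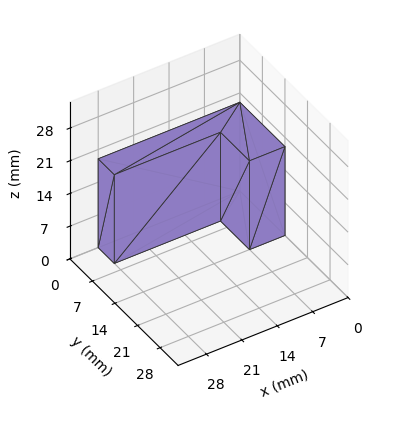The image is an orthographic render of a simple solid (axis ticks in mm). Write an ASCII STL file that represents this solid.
Reading the render: the shape is an L-shaped prism: outer 28 × 14 mm, arm thicknesses ≈ 5 mm (horizontal) and 7 mm (vertical), extruded 19 mm in z (dimensions read to the nearest mm from the axis ticks). For the STL, each face is triangulated and given an outward normal.

solid part
  facet normal 0.0000 0.0000 -1.0000
    outer loop
      vertex 28.00 5.00 0.00
      vertex 28.00 0.00 0.00
      vertex 0.00 0.00 0.00
    endloop
  endfacet
  facet normal 0.0000 0.0000 -1.0000
    outer loop
      vertex 7.00 5.00 0.00
      vertex 28.00 5.00 0.00
      vertex 0.00 0.00 0.00
    endloop
  endfacet
  facet normal 0.0000 0.0000 -1.0000
    outer loop
      vertex 7.00 14.00 0.00
      vertex 7.00 5.00 0.00
      vertex 0.00 0.00 0.00
    endloop
  endfacet
  facet normal 0.0000 0.0000 -1.0000
    outer loop
      vertex 0.00 14.00 0.00
      vertex 7.00 14.00 0.00
      vertex 0.00 0.00 0.00
    endloop
  endfacet
  facet normal 0.0000 0.0000 1.0000
    outer loop
      vertex 0.00 0.00 19.00
      vertex 28.00 0.00 19.00
      vertex 28.00 5.00 19.00
    endloop
  endfacet
  facet normal 0.0000 0.0000 1.0000
    outer loop
      vertex 0.00 0.00 19.00
      vertex 28.00 5.00 19.00
      vertex 7.00 5.00 19.00
    endloop
  endfacet
  facet normal 0.0000 0.0000 1.0000
    outer loop
      vertex 0.00 0.00 19.00
      vertex 7.00 5.00 19.00
      vertex 7.00 14.00 19.00
    endloop
  endfacet
  facet normal 0.0000 0.0000 1.0000
    outer loop
      vertex 0.00 0.00 19.00
      vertex 7.00 14.00 19.00
      vertex 0.00 14.00 19.00
    endloop
  endfacet
  facet normal 0.0000 -1.0000 0.0000
    outer loop
      vertex 0.00 0.00 0.00
      vertex 28.00 0.00 0.00
      vertex 28.00 0.00 19.00
    endloop
  endfacet
  facet normal 0.0000 -1.0000 0.0000
    outer loop
      vertex 0.00 0.00 0.00
      vertex 28.00 0.00 19.00
      vertex 0.00 0.00 19.00
    endloop
  endfacet
  facet normal 1.0000 0.0000 0.0000
    outer loop
      vertex 28.00 0.00 0.00
      vertex 28.00 5.00 0.00
      vertex 28.00 5.00 19.00
    endloop
  endfacet
  facet normal 1.0000 0.0000 0.0000
    outer loop
      vertex 28.00 0.00 0.00
      vertex 28.00 5.00 19.00
      vertex 28.00 0.00 19.00
    endloop
  endfacet
  facet normal 0.0000 1.0000 0.0000
    outer loop
      vertex 28.00 5.00 0.00
      vertex 7.00 5.00 0.00
      vertex 7.00 5.00 19.00
    endloop
  endfacet
  facet normal 0.0000 1.0000 0.0000
    outer loop
      vertex 28.00 5.00 0.00
      vertex 7.00 5.00 19.00
      vertex 28.00 5.00 19.00
    endloop
  endfacet
  facet normal 1.0000 0.0000 0.0000
    outer loop
      vertex 7.00 5.00 0.00
      vertex 7.00 14.00 0.00
      vertex 7.00 14.00 19.00
    endloop
  endfacet
  facet normal 1.0000 0.0000 0.0000
    outer loop
      vertex 7.00 5.00 0.00
      vertex 7.00 14.00 19.00
      vertex 7.00 5.00 19.00
    endloop
  endfacet
  facet normal 0.0000 1.0000 0.0000
    outer loop
      vertex 7.00 14.00 0.00
      vertex 0.00 14.00 0.00
      vertex 0.00 14.00 19.00
    endloop
  endfacet
  facet normal 0.0000 1.0000 0.0000
    outer loop
      vertex 7.00 14.00 0.00
      vertex 0.00 14.00 19.00
      vertex 7.00 14.00 19.00
    endloop
  endfacet
  facet normal -1.0000 0.0000 0.0000
    outer loop
      vertex 0.00 14.00 0.00
      vertex 0.00 0.00 0.00
      vertex 0.00 0.00 19.00
    endloop
  endfacet
  facet normal -1.0000 0.0000 0.0000
    outer loop
      vertex 0.00 14.00 0.00
      vertex 0.00 0.00 19.00
      vertex 0.00 14.00 19.00
    endloop
  endfacet
endsolid part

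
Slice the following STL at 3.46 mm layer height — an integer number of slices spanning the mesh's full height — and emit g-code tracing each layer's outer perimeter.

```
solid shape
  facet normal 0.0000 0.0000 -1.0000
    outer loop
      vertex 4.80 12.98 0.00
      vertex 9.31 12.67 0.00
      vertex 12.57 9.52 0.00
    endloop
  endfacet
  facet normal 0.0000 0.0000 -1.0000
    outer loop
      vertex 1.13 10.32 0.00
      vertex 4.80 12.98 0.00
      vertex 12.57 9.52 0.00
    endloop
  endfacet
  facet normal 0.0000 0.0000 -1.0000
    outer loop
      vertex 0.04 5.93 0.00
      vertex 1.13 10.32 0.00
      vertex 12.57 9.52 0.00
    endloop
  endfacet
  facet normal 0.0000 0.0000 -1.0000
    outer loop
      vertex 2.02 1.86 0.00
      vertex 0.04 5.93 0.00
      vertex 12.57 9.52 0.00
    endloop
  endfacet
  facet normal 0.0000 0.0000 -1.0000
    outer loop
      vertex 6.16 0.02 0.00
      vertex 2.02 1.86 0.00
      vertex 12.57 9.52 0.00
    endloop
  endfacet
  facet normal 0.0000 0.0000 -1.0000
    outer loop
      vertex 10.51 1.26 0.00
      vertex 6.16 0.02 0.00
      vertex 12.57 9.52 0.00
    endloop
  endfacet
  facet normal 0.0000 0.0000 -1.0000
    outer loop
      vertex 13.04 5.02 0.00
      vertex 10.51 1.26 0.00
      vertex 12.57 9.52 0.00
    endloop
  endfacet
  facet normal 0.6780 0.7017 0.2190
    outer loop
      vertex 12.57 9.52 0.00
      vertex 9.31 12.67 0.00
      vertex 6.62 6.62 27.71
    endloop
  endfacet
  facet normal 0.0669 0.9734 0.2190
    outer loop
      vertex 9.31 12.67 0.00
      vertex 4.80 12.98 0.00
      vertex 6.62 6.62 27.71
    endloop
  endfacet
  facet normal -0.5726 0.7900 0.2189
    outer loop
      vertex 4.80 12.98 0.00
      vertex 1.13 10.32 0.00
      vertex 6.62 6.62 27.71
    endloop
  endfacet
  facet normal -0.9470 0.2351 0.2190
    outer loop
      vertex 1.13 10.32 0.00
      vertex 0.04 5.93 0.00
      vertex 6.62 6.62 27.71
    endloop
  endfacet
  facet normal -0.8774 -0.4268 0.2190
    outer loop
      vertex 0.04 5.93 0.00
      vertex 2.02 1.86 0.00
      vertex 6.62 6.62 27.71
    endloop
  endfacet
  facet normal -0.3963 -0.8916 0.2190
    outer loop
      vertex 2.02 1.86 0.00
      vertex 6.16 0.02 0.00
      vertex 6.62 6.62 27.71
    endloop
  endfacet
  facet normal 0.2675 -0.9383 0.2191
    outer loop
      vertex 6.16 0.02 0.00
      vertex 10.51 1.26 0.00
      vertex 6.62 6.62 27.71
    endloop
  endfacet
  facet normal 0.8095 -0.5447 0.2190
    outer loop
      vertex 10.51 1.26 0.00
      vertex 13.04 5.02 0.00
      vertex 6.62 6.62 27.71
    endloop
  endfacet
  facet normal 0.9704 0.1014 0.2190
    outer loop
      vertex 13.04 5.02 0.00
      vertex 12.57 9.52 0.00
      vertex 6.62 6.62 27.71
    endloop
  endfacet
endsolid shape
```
; perimeter-only toolpath
G21 ; units = mm
G90 ; absolute positioning
G28 ; home
; layer 1
G0 Z3.46
G0 X11.83 Y9.16
G1 X8.97 Y11.91
G1 X5.03 Y12.19
G1 X1.82 Y9.86
G1 X0.86 Y6.02
G1 X2.60 Y2.46
G1 X6.22 Y0.84
G1 X10.02 Y1.93
G1 X12.24 Y5.22
G1 X11.83 Y9.16
; layer 2
G0 Z6.93
G0 X11.08 Y8.79
G1 X8.64 Y11.16
G1 X5.25 Y11.39
G1 X2.50 Y9.39
G1 X1.69 Y6.10
G1 X3.17 Y3.05
G1 X6.28 Y1.67
G1 X9.54 Y2.60
G1 X11.43 Y5.42
G1 X11.08 Y8.79
; layer 3
G0 Z10.39
G0 X10.34 Y8.43
G1 X8.30 Y10.40
G1 X5.48 Y10.60
G1 X3.19 Y8.93
G1 X2.51 Y6.19
G1 X3.75 Y3.65
G1 X6.33 Y2.50
G1 X9.05 Y3.27
G1 X10.63 Y5.62
G1 X10.34 Y8.43
; layer 4
G0 Z13.86
G0 X9.60 Y8.07
G1 X7.96 Y9.64
G1 X5.71 Y9.80
G1 X3.88 Y8.47
G1 X3.33 Y6.28
G1 X4.32 Y4.24
G1 X6.39 Y3.32
G1 X8.56 Y3.94
G1 X9.83 Y5.82
G1 X9.60 Y8.07
; layer 5
G0 Z17.32
G0 X8.85 Y7.71
G1 X7.63 Y8.89
G1 X5.94 Y9.00
G1 X4.56 Y8.01
G1 X4.15 Y6.36
G1 X4.90 Y4.83
G1 X6.45 Y4.15
G1 X8.08 Y4.61
G1 X9.03 Y6.02
G1 X8.85 Y7.71
; layer 6
G0 Z20.78
G0 X8.11 Y7.34
G1 X7.29 Y8.13
G1 X6.16 Y8.21
G1 X5.25 Y7.54
G1 X4.97 Y6.45
G1 X5.47 Y5.43
G1 X6.50 Y4.97
G1 X7.59 Y5.28
G1 X8.22 Y6.22
G1 X8.11 Y7.34
; layer 7
G0 Z24.25
G0 X7.36 Y6.98
G1 X6.96 Y7.38
G1 X6.39 Y7.42
G1 X5.93 Y7.08
G1 X5.80 Y6.53
G1 X6.05 Y6.03
G1 X6.56 Y5.80
G1 X7.11 Y5.95
G1 X7.42 Y6.42
G1 X7.36 Y6.98
M2 ; end

The solid is a regular 9-sided pyramid, base circumscribed radius ≈ 6.62 mm, apex at z ≈ 27.7 mm. Slicing at Δz = 3.46 mm — 8 equal slices spanning the solid's height, so layer i sits at z = i·h/8 — gives 7 non-empty perimeters. Each is a 9-segment closed polygon; G0 lifts to the layer z and rapids to the start vertex, then G1 traces the edges. The cross-section shrinks linearly with z (the slice at the apex is degenerate and omitted).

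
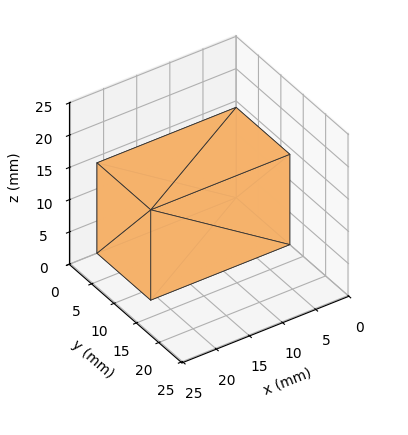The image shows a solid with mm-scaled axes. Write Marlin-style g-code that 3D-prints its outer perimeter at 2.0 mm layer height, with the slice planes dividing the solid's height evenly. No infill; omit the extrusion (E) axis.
Reading the render: the shape is a rectangular box, roughly 21 × 12 mm footprint and 14 mm tall (dimensions read to the nearest mm from the axis ticks). For the g-code, the solid's height is divided into equal slices at the stated Δz and each level perimeter traced with G1 moves after a G0 lift.

; perimeter-only toolpath
G21 ; units = mm
G90 ; absolute positioning
G28 ; home
; layer 1
G0 Z2.0
G0 X0.0 Y0.0
G1 X21.0 Y0.0
G1 X21.0 Y12.0
G1 X0.0 Y12.0
G1 X0.0 Y0.0
; layer 2
G0 Z4.0
G0 X0.0 Y0.0
G1 X21.0 Y0.0
G1 X21.0 Y12.0
G1 X0.0 Y12.0
G1 X0.0 Y0.0
; layer 3
G0 Z6.0
G0 X0.0 Y0.0
G1 X21.0 Y0.0
G1 X21.0 Y12.0
G1 X0.0 Y12.0
G1 X0.0 Y0.0
; layer 4
G0 Z8.0
G0 X0.0 Y0.0
G1 X21.0 Y0.0
G1 X21.0 Y12.0
G1 X0.0 Y12.0
G1 X0.0 Y0.0
; layer 5
G0 Z10.0
G0 X0.0 Y0.0
G1 X21.0 Y0.0
G1 X21.0 Y12.0
G1 X0.0 Y12.0
G1 X0.0 Y0.0
; layer 6
G0 Z12.0
G0 X0.0 Y0.0
G1 X21.0 Y0.0
G1 X21.0 Y12.0
G1 X0.0 Y12.0
G1 X0.0 Y0.0
; layer 7
G0 Z14.0
G0 X0.0 Y0.0
G1 X21.0 Y0.0
G1 X21.0 Y12.0
G1 X0.0 Y12.0
G1 X0.0 Y0.0
M2 ; end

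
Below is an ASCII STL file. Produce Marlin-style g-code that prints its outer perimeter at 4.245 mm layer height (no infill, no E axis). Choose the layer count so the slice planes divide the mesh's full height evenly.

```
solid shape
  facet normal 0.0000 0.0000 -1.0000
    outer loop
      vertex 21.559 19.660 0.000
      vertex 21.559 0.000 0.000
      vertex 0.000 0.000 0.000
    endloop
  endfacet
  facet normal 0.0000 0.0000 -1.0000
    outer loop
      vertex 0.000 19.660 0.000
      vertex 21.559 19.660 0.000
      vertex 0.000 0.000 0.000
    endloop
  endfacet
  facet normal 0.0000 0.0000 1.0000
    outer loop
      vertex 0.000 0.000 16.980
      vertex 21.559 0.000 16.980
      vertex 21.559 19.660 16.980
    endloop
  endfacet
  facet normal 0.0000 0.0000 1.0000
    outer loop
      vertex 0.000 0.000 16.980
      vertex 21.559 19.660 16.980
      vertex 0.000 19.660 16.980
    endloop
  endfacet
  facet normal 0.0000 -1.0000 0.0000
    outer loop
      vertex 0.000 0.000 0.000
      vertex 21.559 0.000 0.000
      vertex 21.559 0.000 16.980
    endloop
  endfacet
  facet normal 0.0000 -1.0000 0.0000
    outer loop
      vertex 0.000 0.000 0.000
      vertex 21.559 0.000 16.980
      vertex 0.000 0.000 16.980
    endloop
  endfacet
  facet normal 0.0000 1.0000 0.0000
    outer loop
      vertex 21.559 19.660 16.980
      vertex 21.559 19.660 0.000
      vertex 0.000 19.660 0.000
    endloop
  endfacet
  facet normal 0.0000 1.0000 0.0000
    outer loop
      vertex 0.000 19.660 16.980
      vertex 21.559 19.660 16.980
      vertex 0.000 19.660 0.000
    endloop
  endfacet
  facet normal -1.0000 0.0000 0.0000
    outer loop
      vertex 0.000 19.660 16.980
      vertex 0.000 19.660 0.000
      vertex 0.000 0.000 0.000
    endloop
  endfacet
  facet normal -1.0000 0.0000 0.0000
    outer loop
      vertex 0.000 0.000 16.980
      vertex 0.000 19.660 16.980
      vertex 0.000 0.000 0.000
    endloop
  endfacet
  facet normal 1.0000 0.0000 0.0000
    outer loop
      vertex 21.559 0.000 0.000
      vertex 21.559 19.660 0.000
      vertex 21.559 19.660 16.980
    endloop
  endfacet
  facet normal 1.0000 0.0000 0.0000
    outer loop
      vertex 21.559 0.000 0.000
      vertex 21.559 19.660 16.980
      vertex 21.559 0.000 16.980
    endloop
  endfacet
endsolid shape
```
; perimeter-only toolpath
G21 ; units = mm
G90 ; absolute positioning
G28 ; home
; layer 1
G0 Z4.245
G0 X0.000 Y0.000
G1 X21.559 Y0.000
G1 X21.559 Y19.660
G1 X0.000 Y19.660
G1 X0.000 Y0.000
; layer 2
G0 Z8.490
G0 X0.000 Y0.000
G1 X21.559 Y0.000
G1 X21.559 Y19.660
G1 X0.000 Y19.660
G1 X0.000 Y0.000
; layer 3
G0 Z12.735
G0 X0.000 Y0.000
G1 X21.559 Y0.000
G1 X21.559 Y19.660
G1 X0.000 Y19.660
G1 X0.000 Y0.000
; layer 4
G0 Z16.980
G0 X0.000 Y0.000
G1 X21.559 Y0.000
G1 X21.559 Y19.660
G1 X0.000 Y19.660
G1 X0.000 Y0.000
M2 ; end

The solid is a rectangular box, roughly 21.6 × 19.7 mm footprint and 17 mm tall. Slicing at Δz = 4.245 mm — 4 equal slices spanning the solid's height, so layer i sits at z = i·h/4 — gives 4 non-empty perimeters. Each is a 4-segment closed polygon; G0 lifts to the layer z and rapids to the start vertex, then G1 traces the edges.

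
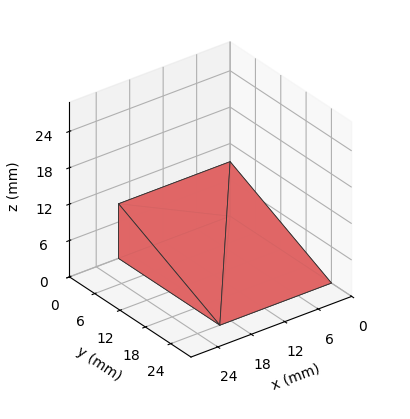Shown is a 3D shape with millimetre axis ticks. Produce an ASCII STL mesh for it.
Reading the render: the shape is a wedge (ramp): 20 × 24 mm base, rising to 9 mm along the y=0 edge and sloping linearly to z=0 at y=24 (dimensions read to the nearest mm from the axis ticks). For the STL, each face is triangulated and given an outward normal.

solid part
  facet normal 0.0000 0.0000 -1.0000
    outer loop
      vertex 20.000 24.000 0.000
      vertex 20.000 0.000 0.000
      vertex 0.000 0.000 0.000
    endloop
  endfacet
  facet normal 0.0000 0.0000 -1.0000
    outer loop
      vertex 0.000 24.000 0.000
      vertex 20.000 24.000 0.000
      vertex 0.000 0.000 0.000
    endloop
  endfacet
  facet normal 0.0000 -1.0000 0.0000
    outer loop
      vertex 0.000 0.000 0.000
      vertex 20.000 0.000 0.000
      vertex 20.000 0.000 9.000
    endloop
  endfacet
  facet normal 0.0000 -1.0000 0.0000
    outer loop
      vertex 0.000 0.000 0.000
      vertex 20.000 0.000 9.000
      vertex 0.000 0.000 9.000
    endloop
  endfacet
  facet normal 0.0000 0.3511 0.9363
    outer loop
      vertex 0.000 0.000 9.000
      vertex 20.000 0.000 9.000
      vertex 20.000 24.000 0.000
    endloop
  endfacet
  facet normal 0.0000 0.3511 0.9363
    outer loop
      vertex 0.000 0.000 9.000
      vertex 20.000 24.000 0.000
      vertex 0.000 24.000 0.000
    endloop
  endfacet
  facet normal -1.0000 0.0000 0.0000
    outer loop
      vertex 0.000 0.000 9.000
      vertex 0.000 24.000 0.000
      vertex 0.000 0.000 0.000
    endloop
  endfacet
  facet normal 1.0000 0.0000 0.0000
    outer loop
      vertex 20.000 0.000 0.000
      vertex 20.000 24.000 0.000
      vertex 20.000 0.000 9.000
    endloop
  endfacet
endsolid part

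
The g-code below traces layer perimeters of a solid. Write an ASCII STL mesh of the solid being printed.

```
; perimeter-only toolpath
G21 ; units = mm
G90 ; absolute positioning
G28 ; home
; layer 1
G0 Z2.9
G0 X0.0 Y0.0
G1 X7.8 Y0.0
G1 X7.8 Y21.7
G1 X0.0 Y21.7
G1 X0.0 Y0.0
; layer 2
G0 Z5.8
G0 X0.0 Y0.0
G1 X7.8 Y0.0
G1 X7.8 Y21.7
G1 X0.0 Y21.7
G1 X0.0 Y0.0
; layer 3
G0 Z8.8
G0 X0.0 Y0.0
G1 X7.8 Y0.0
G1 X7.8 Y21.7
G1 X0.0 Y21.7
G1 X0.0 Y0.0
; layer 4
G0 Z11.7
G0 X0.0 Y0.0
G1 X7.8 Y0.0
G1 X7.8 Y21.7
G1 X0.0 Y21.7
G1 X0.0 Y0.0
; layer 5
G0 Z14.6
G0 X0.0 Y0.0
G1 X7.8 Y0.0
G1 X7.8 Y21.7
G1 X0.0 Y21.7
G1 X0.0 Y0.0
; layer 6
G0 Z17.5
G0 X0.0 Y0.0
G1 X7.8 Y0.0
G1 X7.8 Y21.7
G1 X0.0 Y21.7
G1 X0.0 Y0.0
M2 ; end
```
solid part
  facet normal 0.0000 0.0000 -1.0000
    outer loop
      vertex 7.8 21.7 0.0
      vertex 7.8 0.0 0.0
      vertex 0.0 0.0 0.0
    endloop
  endfacet
  facet normal 0.0000 0.0000 -1.0000
    outer loop
      vertex 0.0 21.7 0.0
      vertex 7.8 21.7 0.0
      vertex 0.0 0.0 0.0
    endloop
  endfacet
  facet normal 0.0000 0.0000 1.0000
    outer loop
      vertex 0.0 0.0 17.5
      vertex 7.8 0.0 17.5
      vertex 7.8 21.7 17.5
    endloop
  endfacet
  facet normal 0.0000 0.0000 1.0000
    outer loop
      vertex 0.0 0.0 17.5
      vertex 7.8 21.7 17.5
      vertex 0.0 21.7 17.5
    endloop
  endfacet
  facet normal 0.0000 -1.0000 0.0000
    outer loop
      vertex 0.0 0.0 0.0
      vertex 7.8 0.0 0.0
      vertex 7.8 0.0 17.5
    endloop
  endfacet
  facet normal 0.0000 -1.0000 0.0000
    outer loop
      vertex 0.0 0.0 0.0
      vertex 7.8 0.0 17.5
      vertex 0.0 0.0 17.5
    endloop
  endfacet
  facet normal 0.0000 1.0000 0.0000
    outer loop
      vertex 7.8 21.7 17.5
      vertex 7.8 21.7 0.0
      vertex 0.0 21.7 0.0
    endloop
  endfacet
  facet normal 0.0000 1.0000 0.0000
    outer loop
      vertex 0.0 21.7 17.5
      vertex 7.8 21.7 17.5
      vertex 0.0 21.7 0.0
    endloop
  endfacet
  facet normal -1.0000 0.0000 0.0000
    outer loop
      vertex 0.0 21.7 17.5
      vertex 0.0 21.7 0.0
      vertex 0.0 0.0 0.0
    endloop
  endfacet
  facet normal -1.0000 0.0000 0.0000
    outer loop
      vertex 0.0 0.0 17.5
      vertex 0.0 21.7 17.5
      vertex 0.0 0.0 0.0
    endloop
  endfacet
  facet normal 1.0000 0.0000 0.0000
    outer loop
      vertex 7.8 0.0 0.0
      vertex 7.8 21.7 0.0
      vertex 7.8 21.7 17.5
    endloop
  endfacet
  facet normal 1.0000 0.0000 0.0000
    outer loop
      vertex 7.8 0.0 0.0
      vertex 7.8 21.7 17.5
      vertex 7.8 0.0 17.5
    endloop
  endfacet
endsolid part

The G0 Z moves step by Δz≈2.9 mm. Every layer's G1 loop is the same polygon, so the solid is a straight extrusion of it from z=0 to z≈17.5. Closing with flat bottom and top caps and triangulating gives 12 facets — a rectangular box, roughly 7.8 × 21.7 mm footprint and 17.5 mm tall.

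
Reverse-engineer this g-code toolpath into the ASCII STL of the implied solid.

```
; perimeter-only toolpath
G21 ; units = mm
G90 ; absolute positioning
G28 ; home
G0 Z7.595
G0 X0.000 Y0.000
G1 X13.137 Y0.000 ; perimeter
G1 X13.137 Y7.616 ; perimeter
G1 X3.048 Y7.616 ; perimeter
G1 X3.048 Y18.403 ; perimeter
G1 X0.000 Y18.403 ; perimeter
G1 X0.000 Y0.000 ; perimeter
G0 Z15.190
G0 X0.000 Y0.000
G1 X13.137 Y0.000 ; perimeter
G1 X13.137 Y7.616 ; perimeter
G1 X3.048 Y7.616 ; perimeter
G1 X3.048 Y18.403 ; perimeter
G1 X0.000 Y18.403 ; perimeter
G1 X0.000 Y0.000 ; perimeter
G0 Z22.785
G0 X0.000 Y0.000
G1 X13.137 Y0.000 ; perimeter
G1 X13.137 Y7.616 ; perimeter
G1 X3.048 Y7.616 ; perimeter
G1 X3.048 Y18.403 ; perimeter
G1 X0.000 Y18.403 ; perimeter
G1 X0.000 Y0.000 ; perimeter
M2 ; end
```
solid part
  facet normal 0.0000 0.0000 -1.0000
    outer loop
      vertex 13.137 7.616 0.000
      vertex 13.137 0.000 0.000
      vertex 0.000 0.000 0.000
    endloop
  endfacet
  facet normal 0.0000 0.0000 -1.0000
    outer loop
      vertex 3.048 7.616 0.000
      vertex 13.137 7.616 0.000
      vertex 0.000 0.000 0.000
    endloop
  endfacet
  facet normal 0.0000 0.0000 -1.0000
    outer loop
      vertex 3.048 18.403 0.000
      vertex 3.048 7.616 0.000
      vertex 0.000 0.000 0.000
    endloop
  endfacet
  facet normal 0.0000 0.0000 -1.0000
    outer loop
      vertex 0.000 18.403 0.000
      vertex 3.048 18.403 0.000
      vertex 0.000 0.000 0.000
    endloop
  endfacet
  facet normal 0.0000 0.0000 1.0000
    outer loop
      vertex 0.000 0.000 22.785
      vertex 13.137 0.000 22.785
      vertex 13.137 7.616 22.785
    endloop
  endfacet
  facet normal 0.0000 0.0000 1.0000
    outer loop
      vertex 0.000 0.000 22.785
      vertex 13.137 7.616 22.785
      vertex 3.048 7.616 22.785
    endloop
  endfacet
  facet normal 0.0000 0.0000 1.0000
    outer loop
      vertex 0.000 0.000 22.785
      vertex 3.048 7.616 22.785
      vertex 3.048 18.403 22.785
    endloop
  endfacet
  facet normal 0.0000 0.0000 1.0000
    outer loop
      vertex 0.000 0.000 22.785
      vertex 3.048 18.403 22.785
      vertex 0.000 18.403 22.785
    endloop
  endfacet
  facet normal 0.0000 -1.0000 0.0000
    outer loop
      vertex 0.000 0.000 0.000
      vertex 13.137 0.000 0.000
      vertex 13.137 0.000 22.785
    endloop
  endfacet
  facet normal 0.0000 -1.0000 0.0000
    outer loop
      vertex 0.000 0.000 0.000
      vertex 13.137 0.000 22.785
      vertex 0.000 0.000 22.785
    endloop
  endfacet
  facet normal 1.0000 0.0000 0.0000
    outer loop
      vertex 13.137 0.000 0.000
      vertex 13.137 7.616 0.000
      vertex 13.137 7.616 22.785
    endloop
  endfacet
  facet normal 1.0000 0.0000 0.0000
    outer loop
      vertex 13.137 0.000 0.000
      vertex 13.137 7.616 22.785
      vertex 13.137 0.000 22.785
    endloop
  endfacet
  facet normal 0.0000 1.0000 0.0000
    outer loop
      vertex 13.137 7.616 0.000
      vertex 3.048 7.616 0.000
      vertex 3.048 7.616 22.785
    endloop
  endfacet
  facet normal 0.0000 1.0000 0.0000
    outer loop
      vertex 13.137 7.616 0.000
      vertex 3.048 7.616 22.785
      vertex 13.137 7.616 22.785
    endloop
  endfacet
  facet normal 1.0000 0.0000 0.0000
    outer loop
      vertex 3.048 7.616 0.000
      vertex 3.048 18.403 0.000
      vertex 3.048 18.403 22.785
    endloop
  endfacet
  facet normal 1.0000 0.0000 0.0000
    outer loop
      vertex 3.048 7.616 0.000
      vertex 3.048 18.403 22.785
      vertex 3.048 7.616 22.785
    endloop
  endfacet
  facet normal 0.0000 1.0000 0.0000
    outer loop
      vertex 3.048 18.403 0.000
      vertex 0.000 18.403 0.000
      vertex 0.000 18.403 22.785
    endloop
  endfacet
  facet normal 0.0000 1.0000 0.0000
    outer loop
      vertex 3.048 18.403 0.000
      vertex 0.000 18.403 22.785
      vertex 3.048 18.403 22.785
    endloop
  endfacet
  facet normal -1.0000 0.0000 0.0000
    outer loop
      vertex 0.000 18.403 0.000
      vertex 0.000 0.000 0.000
      vertex 0.000 0.000 22.785
    endloop
  endfacet
  facet normal -1.0000 0.0000 0.0000
    outer loop
      vertex 0.000 18.403 0.000
      vertex 0.000 0.000 22.785
      vertex 0.000 18.403 22.785
    endloop
  endfacet
endsolid part

The G0 Z moves step by Δz≈7.595 mm. Every layer's G1 loop is the same polygon, so the solid is a straight extrusion of it from z=0 to z≈22.8. Closing with flat bottom and top caps and triangulating gives 20 facets — an L-shaped prism: outer 13.1 × 18.4 mm, arm thicknesses ≈ 7.62 mm (horizontal) and 3.05 mm (vertical), extruded 22.8 mm in z.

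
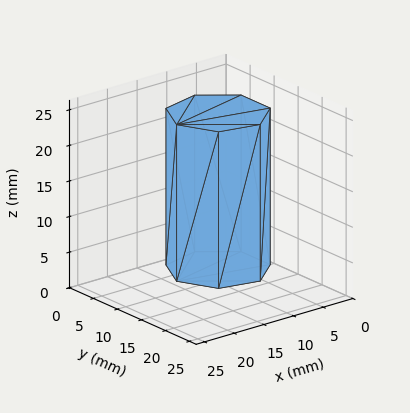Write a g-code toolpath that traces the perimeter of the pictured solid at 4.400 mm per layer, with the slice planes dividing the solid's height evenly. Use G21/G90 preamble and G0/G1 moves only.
Reading the render: the shape is a regular 7-sided prism (a cylinder approximated with 7 flat sides), circumscribed radius ≈ 7 mm, height ≈ 22 mm (dimensions read to the nearest mm from the axis ticks). For the g-code, the solid's height is divided into equal slices at the stated Δz and each level perimeter traced with G1 moves after a G0 lift.

; perimeter-only toolpath
G21 ; units = mm
G90 ; absolute positioning
G28 ; home
; layer 1
G0 Z4.400
G0 X14.000 Y7.000
G1 X11.364 Y12.473
G1 X5.442 Y13.824
G1 X0.693 Y10.037
G1 X0.693 Y3.963
G1 X5.442 Y0.176
G1 X11.364 Y1.527
G1 X14.000 Y7.000
; layer 2
G0 Z8.800
G0 X14.000 Y7.000
G1 X11.364 Y12.473
G1 X5.442 Y13.824
G1 X0.693 Y10.037
G1 X0.693 Y3.963
G1 X5.442 Y0.176
G1 X11.364 Y1.527
G1 X14.000 Y7.000
; layer 3
G0 Z13.200
G0 X14.000 Y7.000
G1 X11.364 Y12.473
G1 X5.442 Y13.824
G1 X0.693 Y10.037
G1 X0.693 Y3.963
G1 X5.442 Y0.176
G1 X11.364 Y1.527
G1 X14.000 Y7.000
; layer 4
G0 Z17.600
G0 X14.000 Y7.000
G1 X11.364 Y12.473
G1 X5.442 Y13.824
G1 X0.693 Y10.037
G1 X0.693 Y3.963
G1 X5.442 Y0.176
G1 X11.364 Y1.527
G1 X14.000 Y7.000
; layer 5
G0 Z22.000
G0 X14.000 Y7.000
G1 X11.364 Y12.473
G1 X5.442 Y13.824
G1 X0.693 Y10.037
G1 X0.693 Y3.963
G1 X5.442 Y0.176
G1 X11.364 Y1.527
G1 X14.000 Y7.000
M2 ; end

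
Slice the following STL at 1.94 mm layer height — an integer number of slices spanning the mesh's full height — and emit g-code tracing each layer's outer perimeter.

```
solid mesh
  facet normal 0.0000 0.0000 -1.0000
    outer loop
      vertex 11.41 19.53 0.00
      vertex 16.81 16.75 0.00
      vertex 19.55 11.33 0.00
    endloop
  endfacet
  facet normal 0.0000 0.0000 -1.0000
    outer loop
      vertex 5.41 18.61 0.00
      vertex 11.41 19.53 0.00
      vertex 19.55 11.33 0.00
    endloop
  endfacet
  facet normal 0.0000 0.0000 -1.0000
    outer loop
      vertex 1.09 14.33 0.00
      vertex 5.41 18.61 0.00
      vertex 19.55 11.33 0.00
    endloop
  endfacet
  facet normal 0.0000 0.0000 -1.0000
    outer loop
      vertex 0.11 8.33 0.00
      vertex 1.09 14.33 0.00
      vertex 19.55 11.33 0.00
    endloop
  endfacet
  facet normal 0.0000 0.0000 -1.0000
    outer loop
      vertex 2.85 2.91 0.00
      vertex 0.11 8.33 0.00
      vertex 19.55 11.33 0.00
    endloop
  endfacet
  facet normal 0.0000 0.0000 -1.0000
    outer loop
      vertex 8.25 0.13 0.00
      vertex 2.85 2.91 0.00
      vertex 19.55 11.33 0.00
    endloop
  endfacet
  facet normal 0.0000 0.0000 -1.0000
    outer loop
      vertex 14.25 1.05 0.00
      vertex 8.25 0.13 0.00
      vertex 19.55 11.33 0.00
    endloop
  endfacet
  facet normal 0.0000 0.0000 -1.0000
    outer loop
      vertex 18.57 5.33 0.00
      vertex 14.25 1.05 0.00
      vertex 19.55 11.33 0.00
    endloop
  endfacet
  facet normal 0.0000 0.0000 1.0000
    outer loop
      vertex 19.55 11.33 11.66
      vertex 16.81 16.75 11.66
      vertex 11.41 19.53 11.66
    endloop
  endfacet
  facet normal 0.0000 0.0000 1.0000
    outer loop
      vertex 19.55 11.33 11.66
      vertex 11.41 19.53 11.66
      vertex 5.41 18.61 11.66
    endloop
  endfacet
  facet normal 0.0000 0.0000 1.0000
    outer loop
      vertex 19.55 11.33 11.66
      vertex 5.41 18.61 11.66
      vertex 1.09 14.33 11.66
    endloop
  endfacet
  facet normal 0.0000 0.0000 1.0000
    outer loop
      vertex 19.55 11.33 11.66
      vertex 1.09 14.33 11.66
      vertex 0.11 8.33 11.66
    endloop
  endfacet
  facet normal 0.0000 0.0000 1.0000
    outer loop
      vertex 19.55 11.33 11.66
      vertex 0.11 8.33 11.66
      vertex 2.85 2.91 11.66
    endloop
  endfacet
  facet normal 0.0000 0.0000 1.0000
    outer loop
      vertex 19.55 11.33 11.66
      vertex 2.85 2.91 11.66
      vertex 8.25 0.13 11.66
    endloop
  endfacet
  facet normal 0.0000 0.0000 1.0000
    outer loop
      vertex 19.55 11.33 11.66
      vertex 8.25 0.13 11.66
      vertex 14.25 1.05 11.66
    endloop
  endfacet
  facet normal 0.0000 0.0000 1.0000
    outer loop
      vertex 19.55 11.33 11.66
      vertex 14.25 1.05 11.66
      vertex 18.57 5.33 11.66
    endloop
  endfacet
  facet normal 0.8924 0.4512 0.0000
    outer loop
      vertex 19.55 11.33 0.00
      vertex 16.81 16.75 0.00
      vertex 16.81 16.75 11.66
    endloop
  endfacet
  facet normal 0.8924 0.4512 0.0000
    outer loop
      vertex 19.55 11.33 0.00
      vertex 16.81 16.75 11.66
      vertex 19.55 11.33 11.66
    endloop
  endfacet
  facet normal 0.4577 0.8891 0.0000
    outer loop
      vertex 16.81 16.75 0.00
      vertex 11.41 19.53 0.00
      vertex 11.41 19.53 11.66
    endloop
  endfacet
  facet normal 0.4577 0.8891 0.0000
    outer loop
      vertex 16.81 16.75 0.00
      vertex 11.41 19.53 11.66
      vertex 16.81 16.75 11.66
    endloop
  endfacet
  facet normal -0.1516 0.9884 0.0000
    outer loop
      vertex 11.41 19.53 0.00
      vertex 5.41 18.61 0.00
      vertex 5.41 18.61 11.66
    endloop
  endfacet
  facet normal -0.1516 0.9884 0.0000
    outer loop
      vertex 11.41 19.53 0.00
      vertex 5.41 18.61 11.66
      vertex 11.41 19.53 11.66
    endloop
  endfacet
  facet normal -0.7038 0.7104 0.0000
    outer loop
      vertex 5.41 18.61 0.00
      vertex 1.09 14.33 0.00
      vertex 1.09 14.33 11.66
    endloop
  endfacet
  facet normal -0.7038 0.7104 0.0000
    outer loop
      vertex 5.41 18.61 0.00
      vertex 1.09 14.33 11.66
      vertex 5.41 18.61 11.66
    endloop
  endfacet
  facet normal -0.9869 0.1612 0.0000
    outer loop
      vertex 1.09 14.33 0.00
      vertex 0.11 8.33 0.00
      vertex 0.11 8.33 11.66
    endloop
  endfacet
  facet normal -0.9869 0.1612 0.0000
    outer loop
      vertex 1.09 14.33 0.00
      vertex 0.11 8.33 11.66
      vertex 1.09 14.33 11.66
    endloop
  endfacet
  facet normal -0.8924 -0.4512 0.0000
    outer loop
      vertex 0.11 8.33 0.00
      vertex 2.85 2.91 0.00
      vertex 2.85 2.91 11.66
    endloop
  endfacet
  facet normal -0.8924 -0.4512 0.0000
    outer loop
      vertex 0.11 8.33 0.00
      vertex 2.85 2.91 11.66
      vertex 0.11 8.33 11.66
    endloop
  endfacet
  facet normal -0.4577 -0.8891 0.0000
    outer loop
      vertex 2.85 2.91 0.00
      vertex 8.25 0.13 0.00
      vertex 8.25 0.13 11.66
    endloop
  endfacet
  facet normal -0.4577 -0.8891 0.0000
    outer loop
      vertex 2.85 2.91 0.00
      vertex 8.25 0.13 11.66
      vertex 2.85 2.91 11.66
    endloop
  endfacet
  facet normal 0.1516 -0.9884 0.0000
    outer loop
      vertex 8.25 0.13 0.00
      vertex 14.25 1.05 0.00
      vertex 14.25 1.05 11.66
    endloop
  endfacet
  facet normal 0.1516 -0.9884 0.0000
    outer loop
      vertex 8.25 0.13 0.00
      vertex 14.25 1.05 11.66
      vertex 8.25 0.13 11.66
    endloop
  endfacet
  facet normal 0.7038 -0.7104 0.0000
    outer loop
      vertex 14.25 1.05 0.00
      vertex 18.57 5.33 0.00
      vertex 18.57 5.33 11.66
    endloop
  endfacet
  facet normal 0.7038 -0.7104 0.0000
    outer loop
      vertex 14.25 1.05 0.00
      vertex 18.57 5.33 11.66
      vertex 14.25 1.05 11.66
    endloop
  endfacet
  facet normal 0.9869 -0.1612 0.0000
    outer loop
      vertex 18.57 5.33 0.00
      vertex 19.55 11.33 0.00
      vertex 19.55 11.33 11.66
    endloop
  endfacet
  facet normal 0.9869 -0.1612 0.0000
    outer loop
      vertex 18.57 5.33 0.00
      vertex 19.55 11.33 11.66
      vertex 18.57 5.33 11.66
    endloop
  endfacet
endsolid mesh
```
; perimeter-only toolpath
G21 ; units = mm
G90 ; absolute positioning
G28 ; home
; layer 1
G0 Z1.94
G0 X19.55 Y11.33
G1 X16.81 Y16.75
G1 X11.41 Y19.53
G1 X5.41 Y18.61
G1 X1.09 Y14.33
G1 X0.11 Y8.33
G1 X2.85 Y2.91
G1 X8.25 Y0.13
G1 X14.25 Y1.05
G1 X18.57 Y5.33
G1 X19.55 Y11.33
; layer 2
G0 Z3.89
G0 X19.55 Y11.33
G1 X16.81 Y16.75
G1 X11.41 Y19.53
G1 X5.41 Y18.61
G1 X1.09 Y14.33
G1 X0.11 Y8.33
G1 X2.85 Y2.91
G1 X8.25 Y0.13
G1 X14.25 Y1.05
G1 X18.57 Y5.33
G1 X19.55 Y11.33
; layer 3
G0 Z5.83
G0 X19.55 Y11.33
G1 X16.81 Y16.75
G1 X11.41 Y19.53
G1 X5.41 Y18.61
G1 X1.09 Y14.33
G1 X0.11 Y8.33
G1 X2.85 Y2.91
G1 X8.25 Y0.13
G1 X14.25 Y1.05
G1 X18.57 Y5.33
G1 X19.55 Y11.33
; layer 4
G0 Z7.77
G0 X19.55 Y11.33
G1 X16.81 Y16.75
G1 X11.41 Y19.53
G1 X5.41 Y18.61
G1 X1.09 Y14.33
G1 X0.11 Y8.33
G1 X2.85 Y2.91
G1 X8.25 Y0.13
G1 X14.25 Y1.05
G1 X18.57 Y5.33
G1 X19.55 Y11.33
; layer 5
G0 Z9.72
G0 X19.55 Y11.33
G1 X16.81 Y16.75
G1 X11.41 Y19.53
G1 X5.41 Y18.61
G1 X1.09 Y14.33
G1 X0.11 Y8.33
G1 X2.85 Y2.91
G1 X8.25 Y0.13
G1 X14.25 Y1.05
G1 X18.57 Y5.33
G1 X19.55 Y11.33
; layer 6
G0 Z11.66
G0 X19.55 Y11.33
G1 X16.81 Y16.75
G1 X11.41 Y19.53
G1 X5.41 Y18.61
G1 X1.09 Y14.33
G1 X0.11 Y8.33
G1 X2.85 Y2.91
G1 X8.25 Y0.13
G1 X14.25 Y1.05
G1 X18.57 Y5.33
G1 X19.55 Y11.33
M2 ; end

The solid is a regular 10-sided prism (a cylinder approximated with 10 flat sides), circumscribed radius ≈ 9.83 mm, height ≈ 11.7 mm. Slicing at Δz = 1.94 mm — 6 equal slices spanning the solid's height, so layer i sits at z = i·h/6 — gives 6 non-empty perimeters. Each is a 10-segment closed polygon; G0 lifts to the layer z and rapids to the start vertex, then G1 traces the edges.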